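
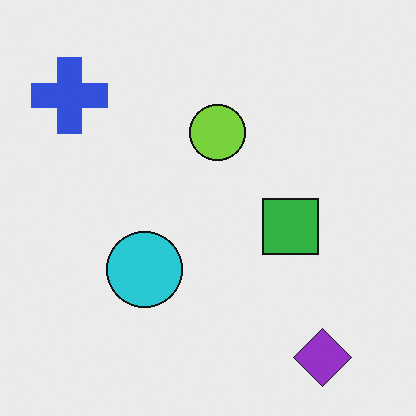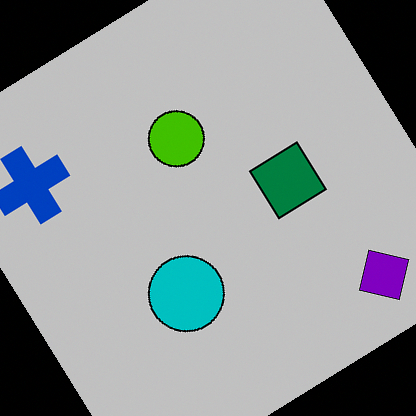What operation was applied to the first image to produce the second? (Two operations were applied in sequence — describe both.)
The image was heavily posterized to just a handful of flat colors, then rotated counter-clockwise by a large amount — several tens of degrees.

Each flat color has snapped to a coarser quantized level — most visibly, the near-white background has dropped to a flat grey. Every shape is tilted by the same angle and the image corners show triangular fill wedges — a whole-image rotation by a non-right angle.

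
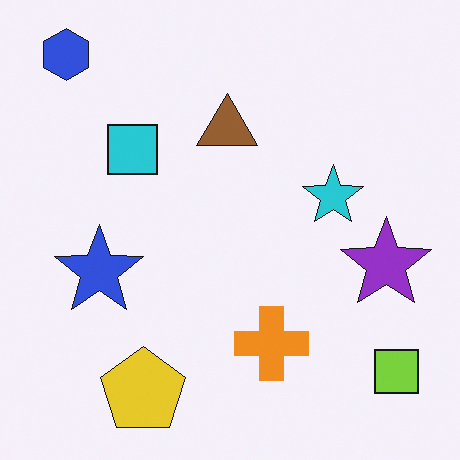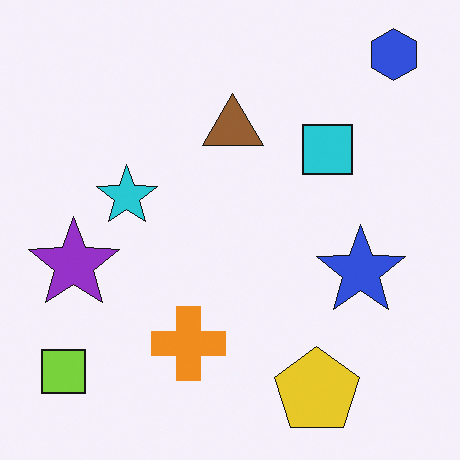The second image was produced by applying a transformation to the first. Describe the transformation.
The transformation is: flipped horizontally (left ↔ right).

The lime square is in the bottom-right of the first image and the bottom-left of the second — shapes on opposite sides of the vertical midline have swapped in a mirror flip.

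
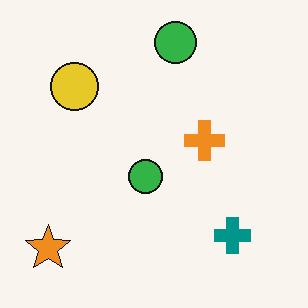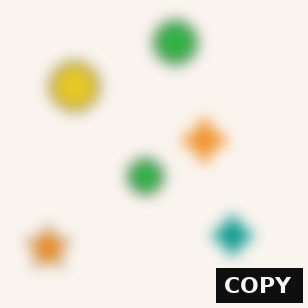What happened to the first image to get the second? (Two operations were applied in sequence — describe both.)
The image was strongly gaussian-blurred, then watermarked with the text "COPY" in the lower-right corner.

Shape edges and outlines are uniformly softened across the whole image. A dark label reading "COPY" appears in the lower-right corner.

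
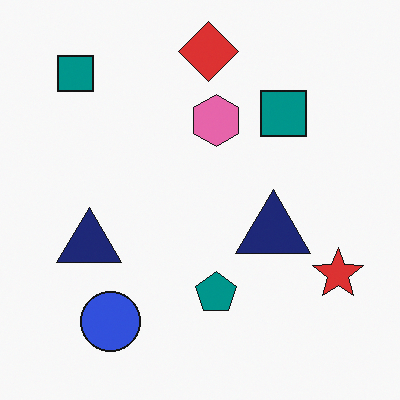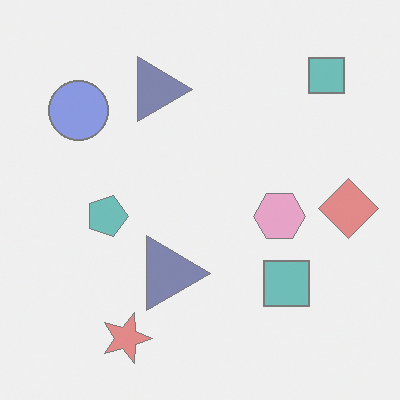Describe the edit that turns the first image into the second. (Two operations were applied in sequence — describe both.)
The transformation is: washed out (contrast reduced), then rotated 90° clockwise.

Tones are pushed toward mid-grey across the whole image — a global contrast change. The red star sits in the bottom-right of the first image and the bottom-left of the second — consistent with a whole-image 90° clockwise rotation.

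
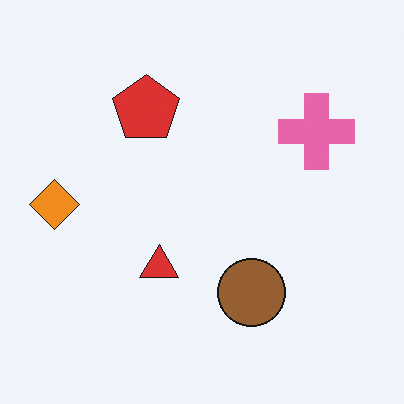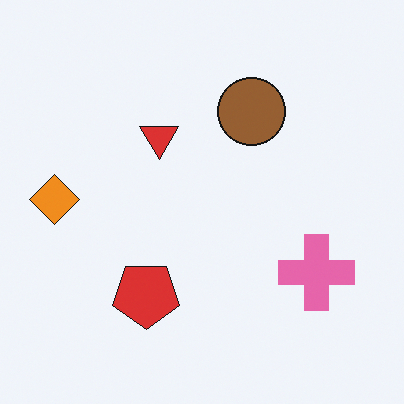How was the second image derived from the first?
This is the original image flipped vertically (top ↔ bottom).

The red pentagon is in the top of the first image and the bottom of the second — shapes on opposite sides of the horizontal midline have swapped in a mirror flip.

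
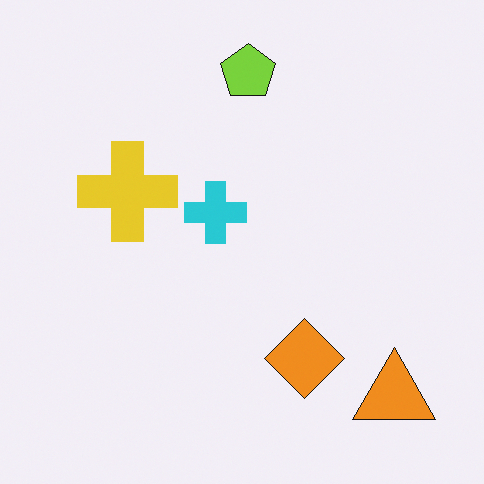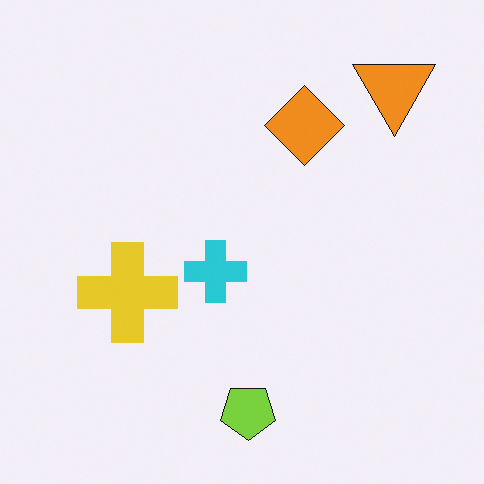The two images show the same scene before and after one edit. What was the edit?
The transformation is: flipped vertically (top ↔ bottom).

The lime pentagon is in the top of the first image and the bottom of the second — shapes on opposite sides of the horizontal midline have swapped in a mirror flip.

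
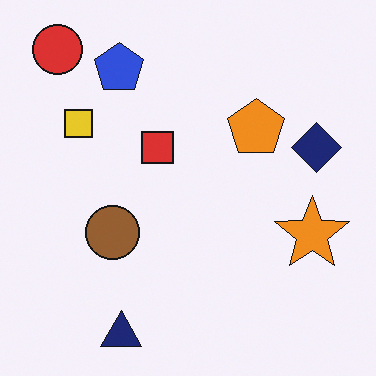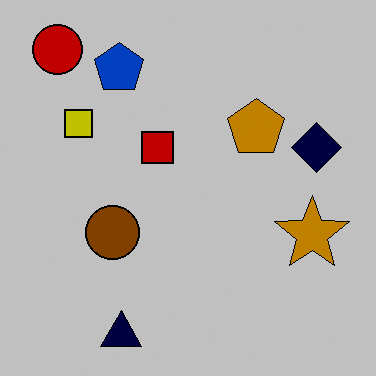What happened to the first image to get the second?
The second image is the first aggressively posterized.

Each flat color has snapped to a coarser quantized level — most visibly, the near-white background has dropped to a flat grey.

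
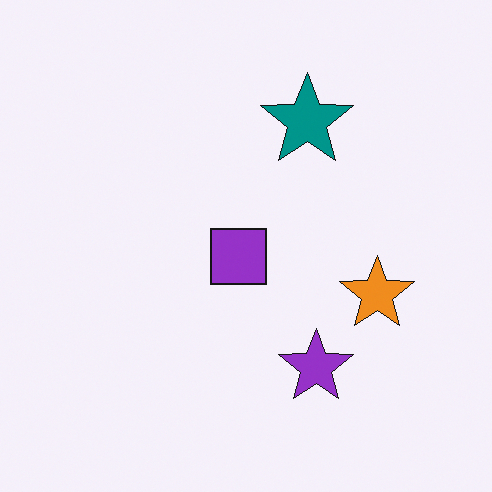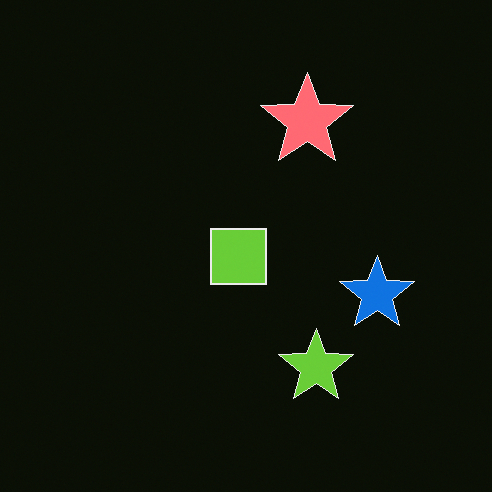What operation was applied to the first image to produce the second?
Color-inverted (negative).

The light background has become dark and every shape's color is its complement — a photographic negative.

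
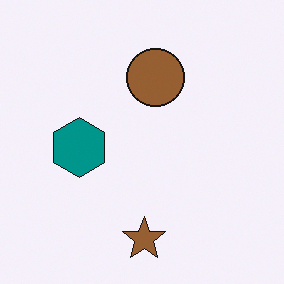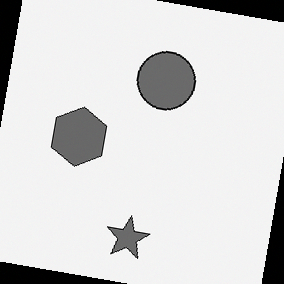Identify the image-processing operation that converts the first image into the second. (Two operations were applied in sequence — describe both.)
Rotated clockwise by a slight angle, then converted to grayscale.

Every shape is tilted by the same angle and the image corners show triangular fill wedges — a whole-image rotation by a non-right angle. All color is removed — every shape is now a shade of grey.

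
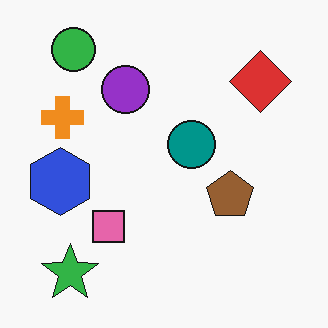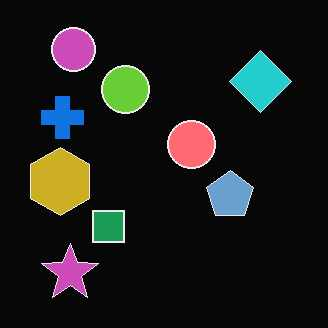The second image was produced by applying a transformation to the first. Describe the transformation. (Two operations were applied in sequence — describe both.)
Color-inverted (negative), then given moderate JPEG compression.

The light background has become dark and every shape's color is its complement — a photographic negative. Blocky 8×8 compression artifacts appear around shape edges and the flat background shows ringing — characteristic JPEG degradation.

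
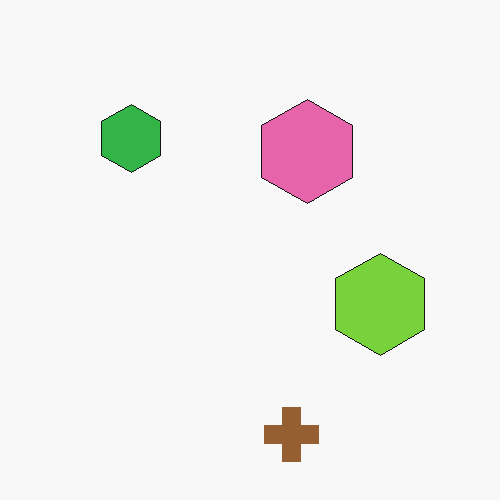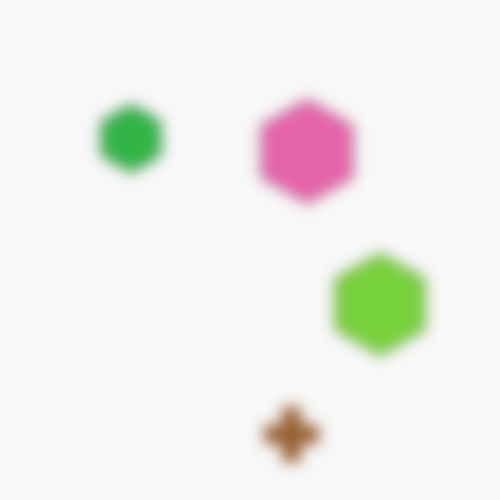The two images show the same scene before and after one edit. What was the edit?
This is the original image heavily blurred.

Shape edges and outlines are uniformly softened across the whole image.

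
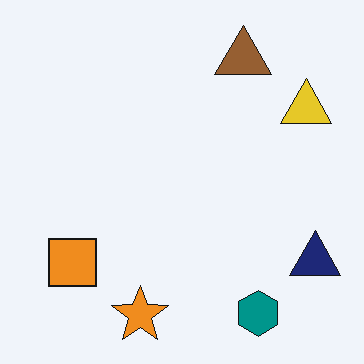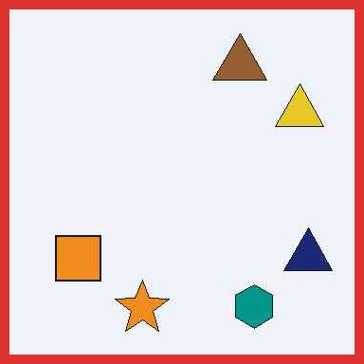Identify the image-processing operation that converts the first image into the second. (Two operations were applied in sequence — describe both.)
The transformation is: given moderate JPEG compression, then framed with a red border.

Blocky 8×8 compression artifacts appear around shape edges and the flat background shows ringing — characteristic JPEG degradation. A solid red frame runs around the edge of the second image, with the content slightly shrunk inside it.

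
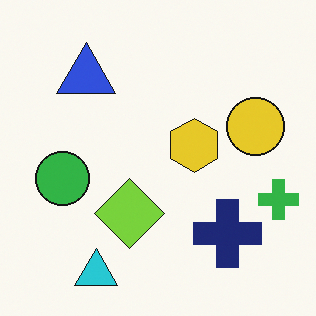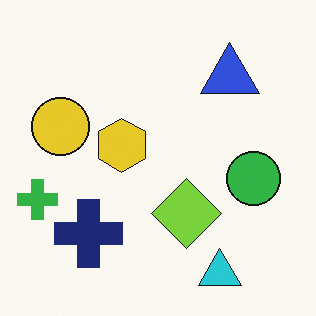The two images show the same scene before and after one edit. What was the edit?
It was flipped horizontally (left ↔ right).

The green cross is in the right of the first image and the left of the second — shapes on opposite sides of the vertical midline have swapped in a mirror flip.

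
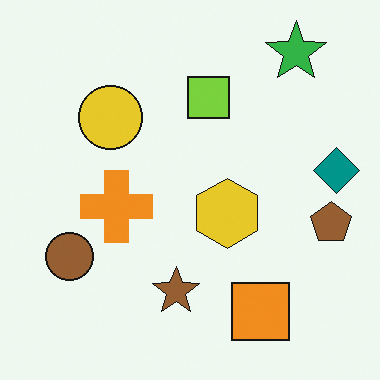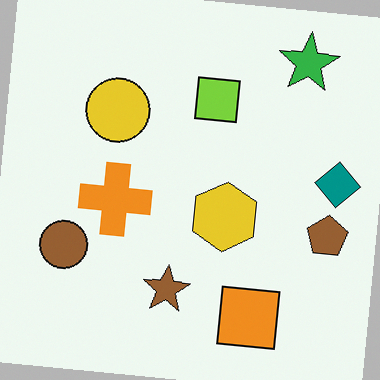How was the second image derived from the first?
The transformation is: rotated clockwise by a slight angle.

Every shape is tilted by the same angle and the image corners show triangular fill wedges — a whole-image rotation by a non-right angle.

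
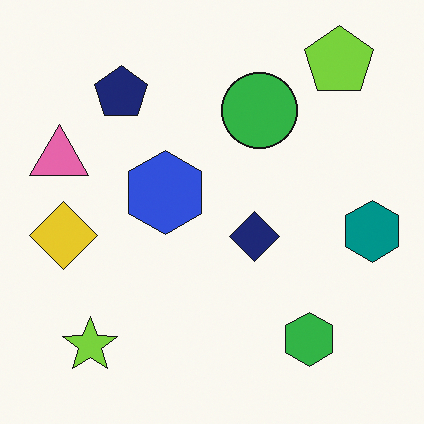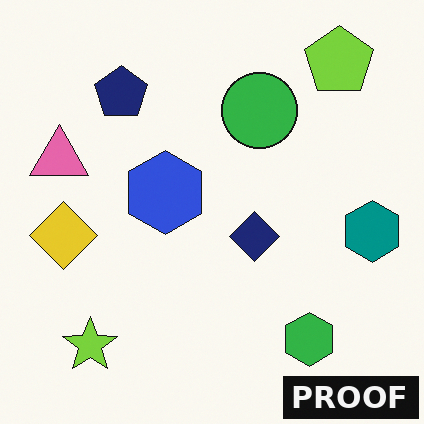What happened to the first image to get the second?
This is the original image watermarked with the text "PROOF" in the lower-right corner.

A dark label reading "PROOF" appears in the lower-right corner.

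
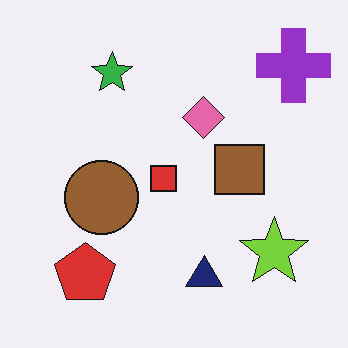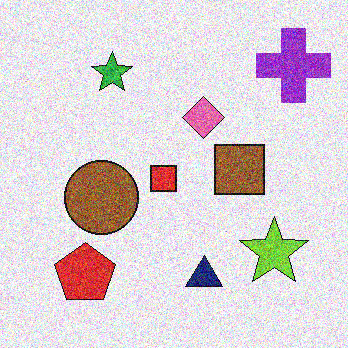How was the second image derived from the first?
Degraded with strong gaussian noise.

Random speckle covers the whole image, including the flat background.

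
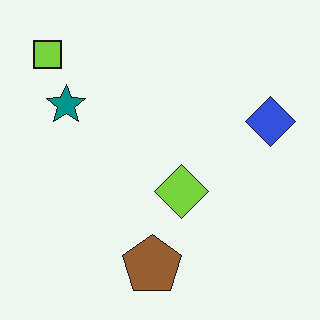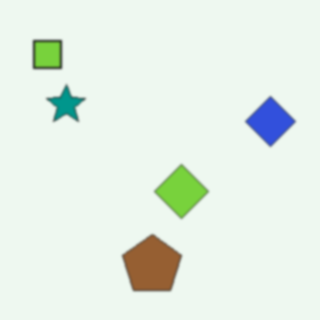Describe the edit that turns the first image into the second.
The transformation is: slightly softened.

Shape edges and outlines are uniformly softened across the whole image.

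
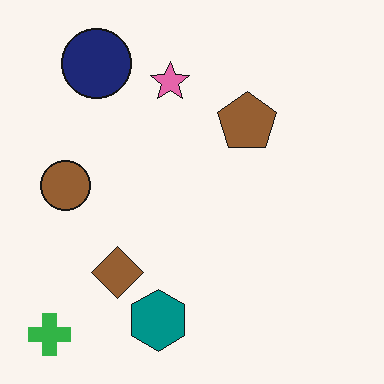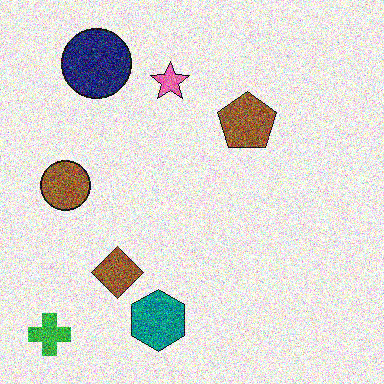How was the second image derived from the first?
The image was degraded with strong gaussian noise.

Random speckle covers the whole image, including the flat background.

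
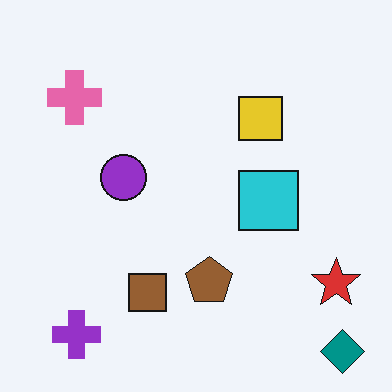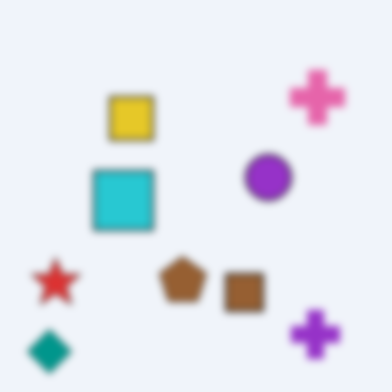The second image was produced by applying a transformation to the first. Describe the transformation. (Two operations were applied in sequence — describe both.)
The transformation is: flipped horizontally (left ↔ right), then noticeably gaussian-blurred.

The teal diamond is in the bottom-right of the first image and the bottom-left of the second — shapes on opposite sides of the vertical midline have swapped in a mirror flip. Shape edges and outlines are uniformly softened across the whole image.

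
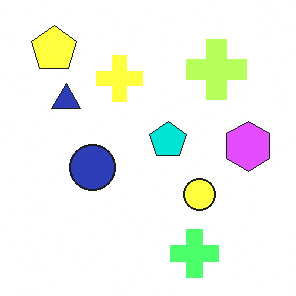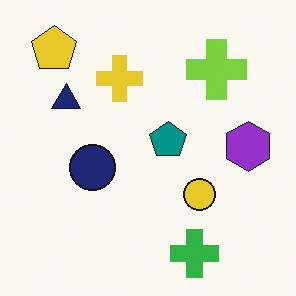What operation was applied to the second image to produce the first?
It was noticeably brightened.

Every pixel — background and shapes alike — is uniformly brightened.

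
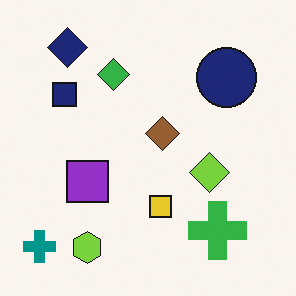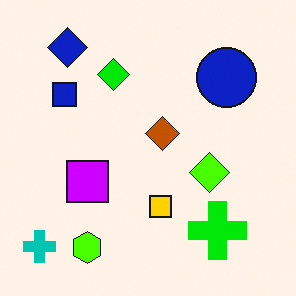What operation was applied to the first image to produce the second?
This is the original image made much more vivid (saturation change).

All colors are more vivid — a global saturation change.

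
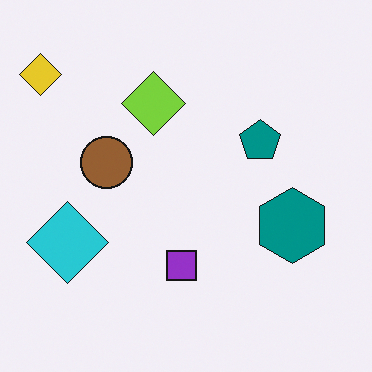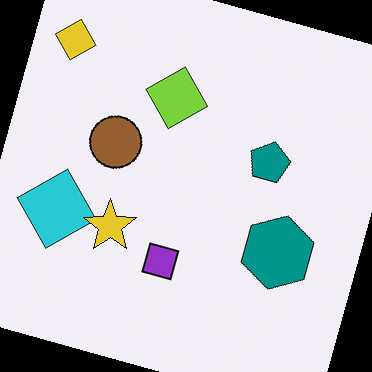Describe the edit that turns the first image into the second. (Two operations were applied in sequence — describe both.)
The transformation is: rotated clockwise by a moderate amount, then overlaid with an additional yellow star.

Every shape is tilted by the same angle and the image corners show triangular fill wedges — a whole-image rotation by a non-right angle. A yellow star appears in the second image that is absent from the first.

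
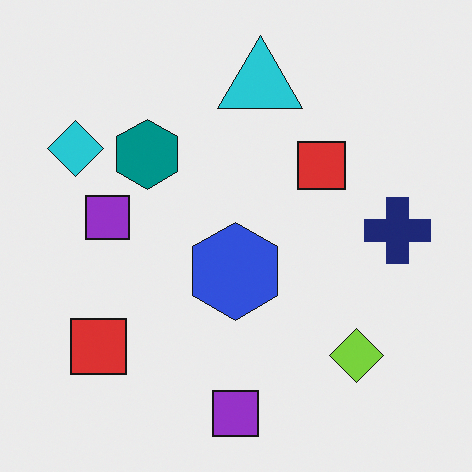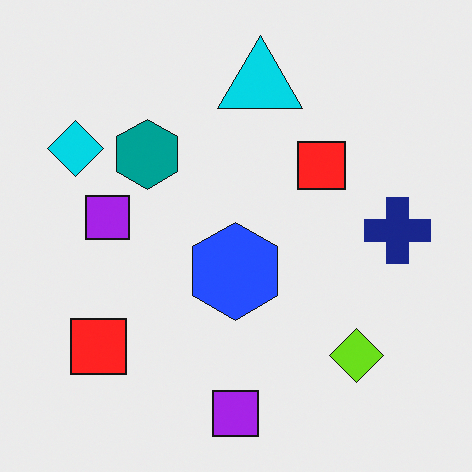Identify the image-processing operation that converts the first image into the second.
This is the original image slightly oversaturated.

All colors are more vivid — a global saturation change.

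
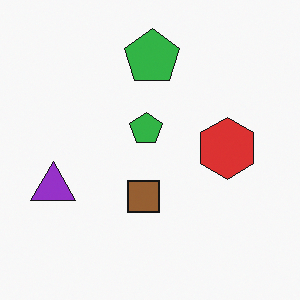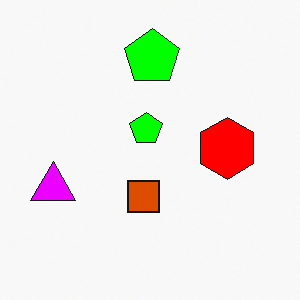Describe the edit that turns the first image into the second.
The transformation is: made much more vivid (saturation change).

All colors are more vivid — a global saturation change.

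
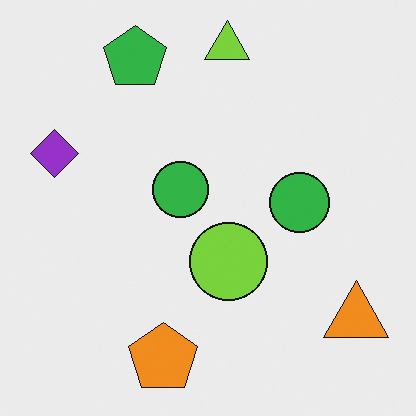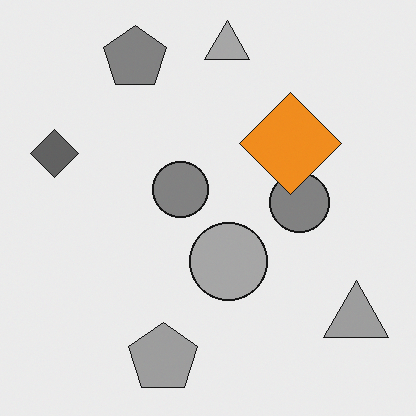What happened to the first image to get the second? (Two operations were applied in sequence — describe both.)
The image was converted to grayscale, then overlaid with an additional orange diamond.

All color is removed — every shape is now a shade of grey. An orange diamond appears in the second image that is absent from the first.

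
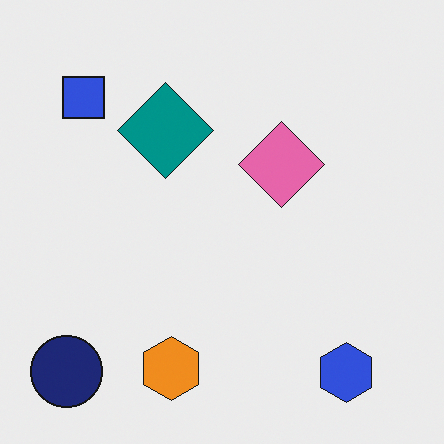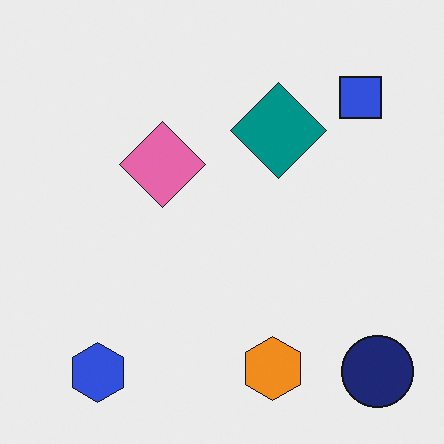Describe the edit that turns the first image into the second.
The second image is the first flipped horizontally (left ↔ right).

The navy circle is in the bottom-left of the first image and the bottom-right of the second — shapes on opposite sides of the vertical midline have swapped in a mirror flip.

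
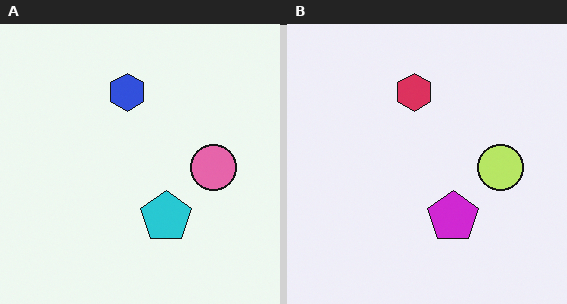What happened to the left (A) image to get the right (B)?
The image was hue-shifted through roughly a third of the color wheel.

Every shape's color has rotated by the same amount around the hue wheel — a uniform hue shift.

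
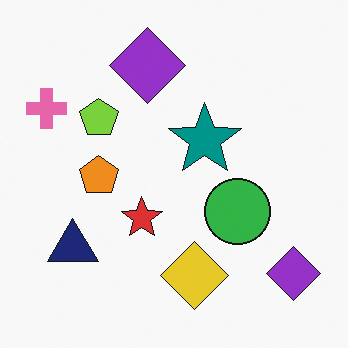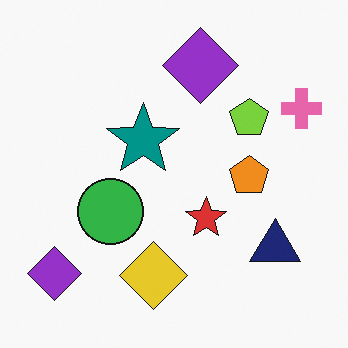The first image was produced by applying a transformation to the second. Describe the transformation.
The image was flipped horizontally (left ↔ right).

The pink cross is in the top-right of the second image and the top-left of the first — shapes on opposite sides of the vertical midline have swapped in a mirror flip.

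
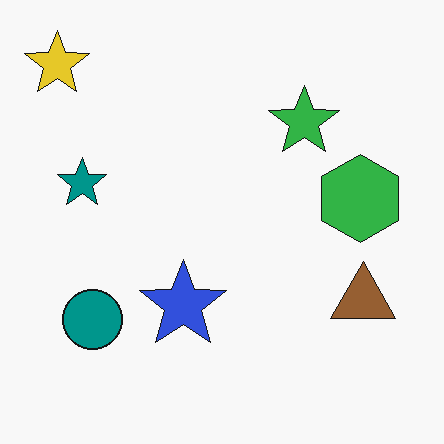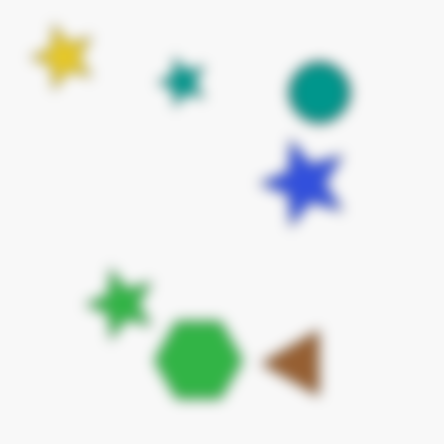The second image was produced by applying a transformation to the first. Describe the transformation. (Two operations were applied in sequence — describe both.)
The transformation is: strongly gaussian-blurred, then transposed (reflected across the top-left ↔ bottom-right diagonal).

Shape edges and outlines are uniformly softened across the whole image. Shapes have swapped their row and column positions — what was in the top-right is now in the bottom-left — a diagonal reflection.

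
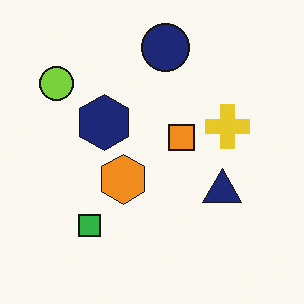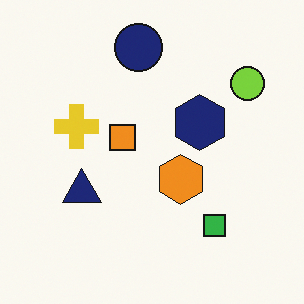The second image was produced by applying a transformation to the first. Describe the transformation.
This is the original image flipped horizontally (left ↔ right).

The lime circle is in the top-left of the first image and the top-right of the second — shapes on opposite sides of the vertical midline have swapped in a mirror flip.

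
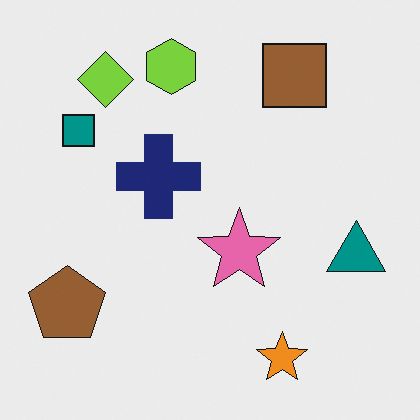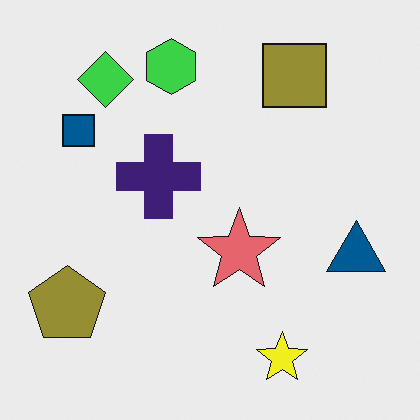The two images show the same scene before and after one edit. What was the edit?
It was hue-shifted slightly.

Every shape's color has rotated by the same amount around the hue wheel — a uniform hue shift.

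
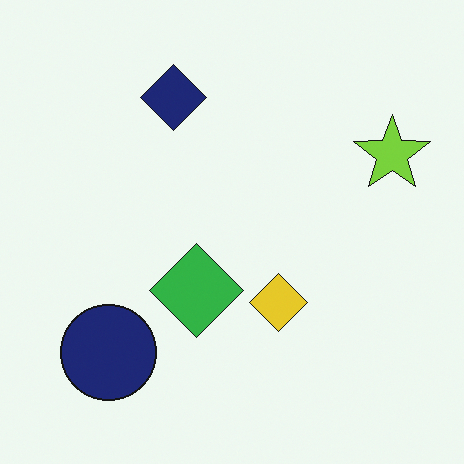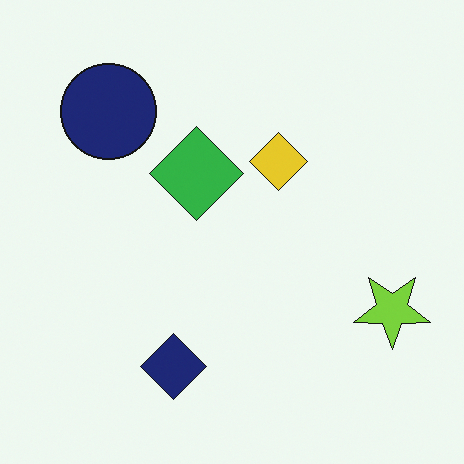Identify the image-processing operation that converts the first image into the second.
The image was flipped vertically (top ↔ bottom).

The navy diamond is in the top of the first image and the bottom of the second — shapes on opposite sides of the horizontal midline have swapped in a mirror flip.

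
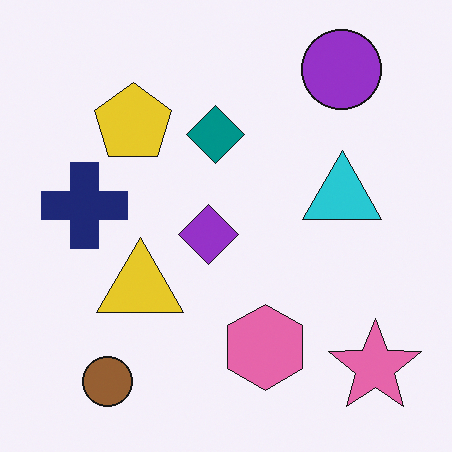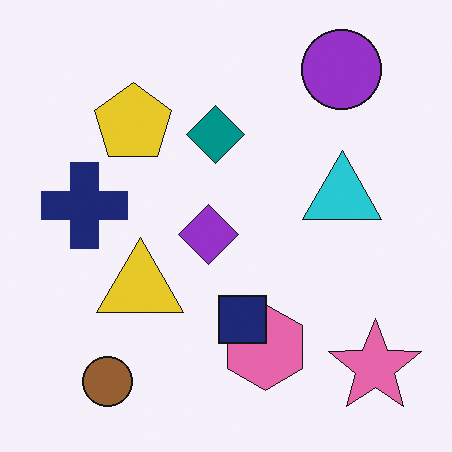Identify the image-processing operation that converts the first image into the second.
It was overlaid with an additional navy square.

A navy square appears in the second image that is absent from the first.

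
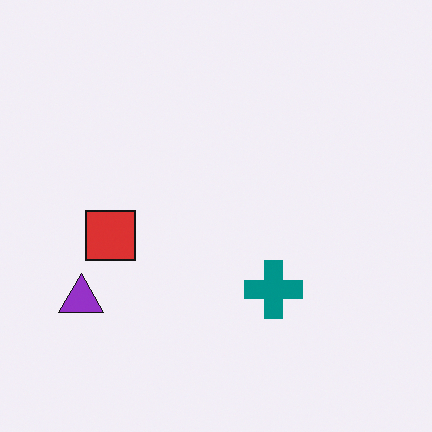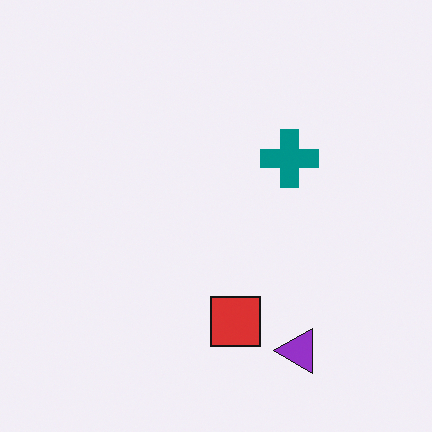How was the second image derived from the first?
The transformation is: rotated 90° counter-clockwise.

The purple triangle sits in the bottom-left of the first image and the bottom-right of the second — consistent with a whole-image 90° counter-clockwise rotation.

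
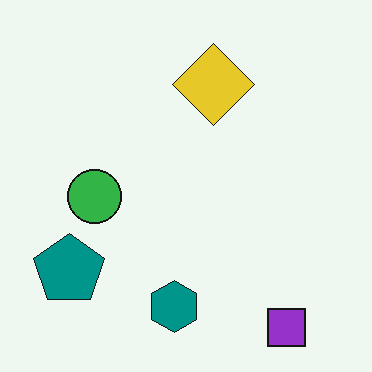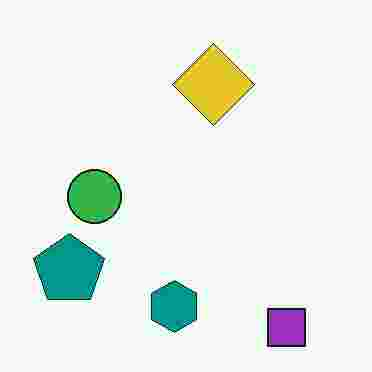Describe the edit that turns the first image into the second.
Degraded with heavy JPEG compression.

Blocky 8×8 compression artifacts appear around shape edges and the flat background shows ringing — characteristic JPEG degradation.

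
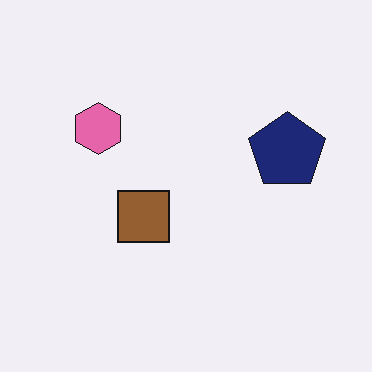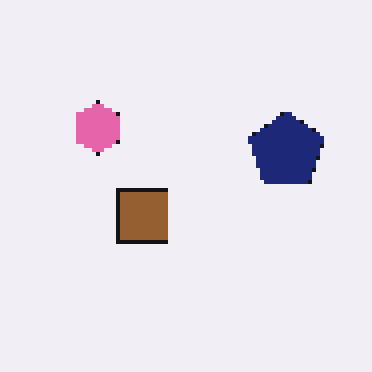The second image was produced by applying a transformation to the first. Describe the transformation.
It was lightly pixelated (a mild mosaic effect).

Shapes are reduced to large square blocks; fine edges and outlines are lost — a downscale-then-upscale (mosaic) effect.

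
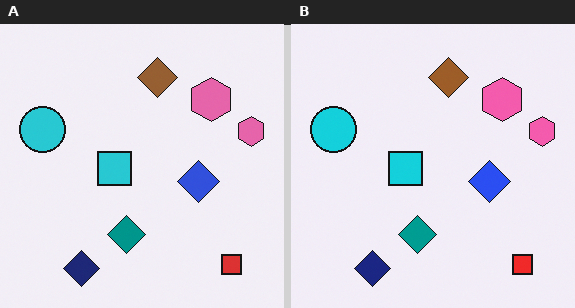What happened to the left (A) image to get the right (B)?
The transformation is: slightly oversaturated.

All colors are more vivid — a global saturation change.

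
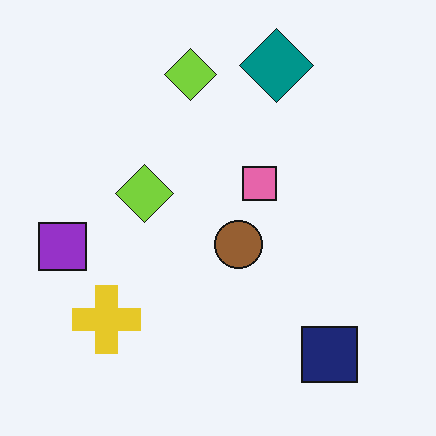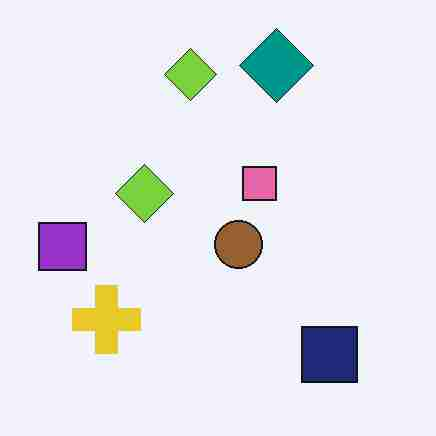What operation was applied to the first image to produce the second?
The transformation is: degraded with heavy JPEG compression.

Blocky 8×8 compression artifacts appear around shape edges and the flat background shows ringing — characteristic JPEG degradation.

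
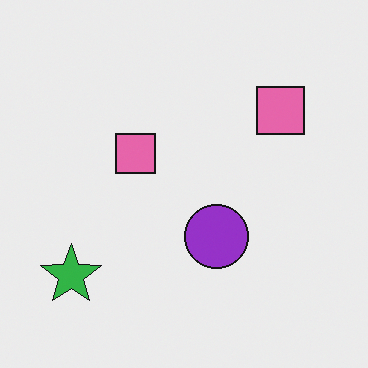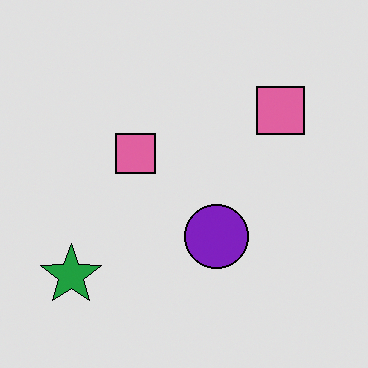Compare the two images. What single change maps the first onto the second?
The second image is the first posterized to a reduced palette.

Each flat color has snapped to a coarser quantized level — most visibly, the near-white background has dropped to a flat grey.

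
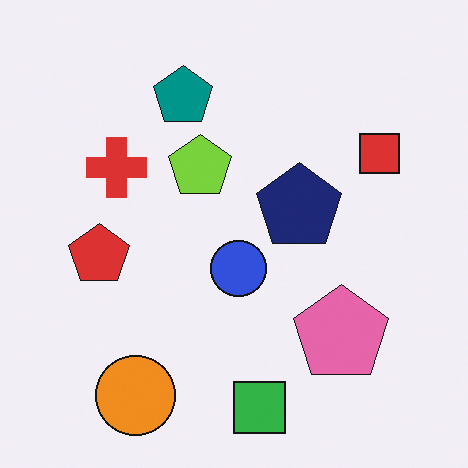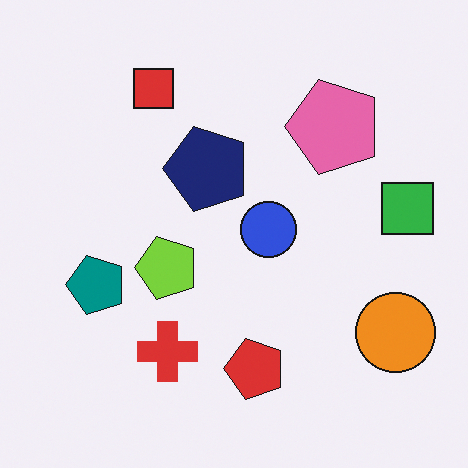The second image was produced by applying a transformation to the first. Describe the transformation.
Rotated 90° counter-clockwise.

The orange circle sits in the bottom-left of the first image and the bottom-right of the second — consistent with a whole-image 90° counter-clockwise rotation.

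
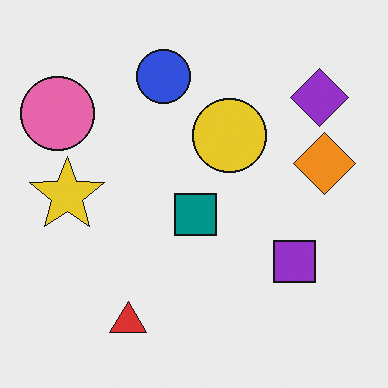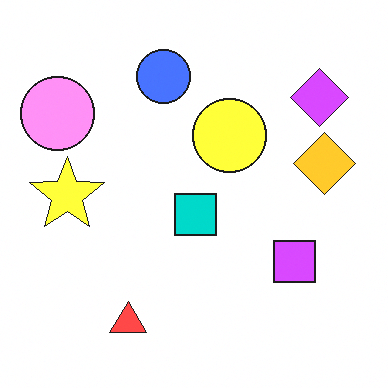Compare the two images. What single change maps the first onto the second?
The second image is the first noticeably brightened.

Every pixel — background and shapes alike — is uniformly brightened.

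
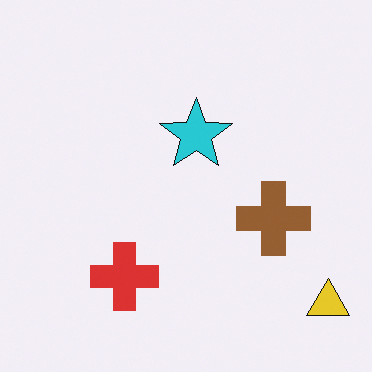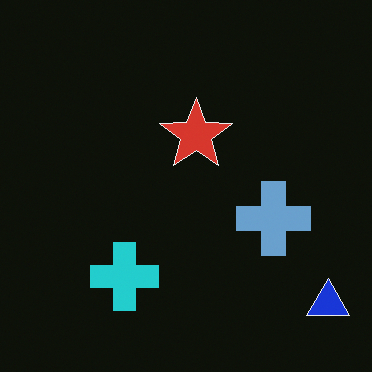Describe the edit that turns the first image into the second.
The transformation is: color-inverted (negative).

The light background has become dark and every shape's color is its complement — a photographic negative.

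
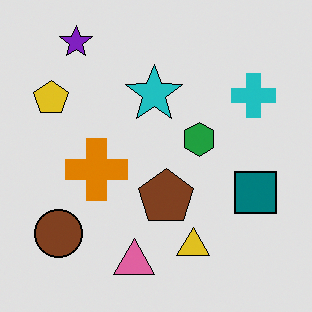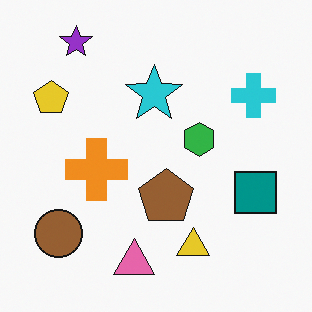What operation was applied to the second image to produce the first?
This is the original image posterized to a reduced palette.

Each flat color has snapped to a coarser quantized level — most visibly, the near-white background has dropped to a flat grey.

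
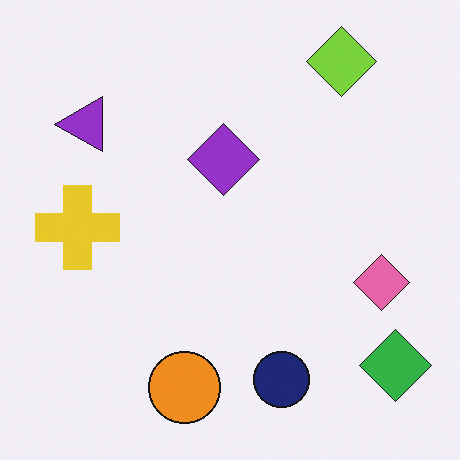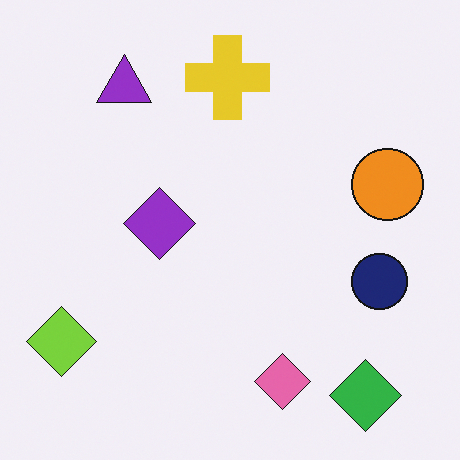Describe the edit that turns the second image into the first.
The first image is the second transposed (reflected across the top-left ↔ bottom-right diagonal).

Shapes have swapped their row and column positions — what was in the top-right is now in the bottom-left — a diagonal reflection.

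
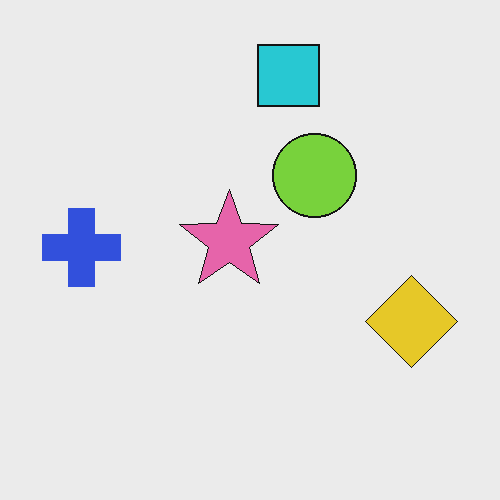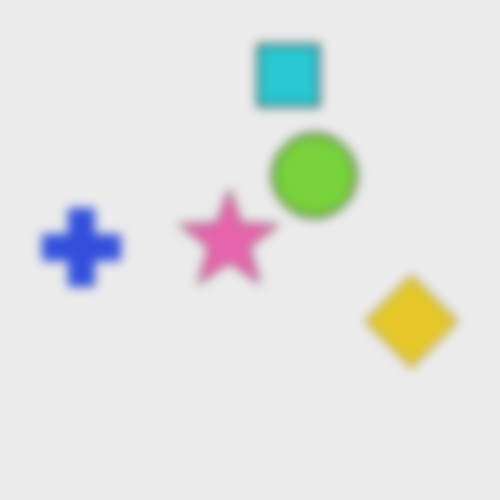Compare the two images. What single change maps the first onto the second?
It was strongly gaussian-blurred.

Shape edges and outlines are uniformly softened across the whole image.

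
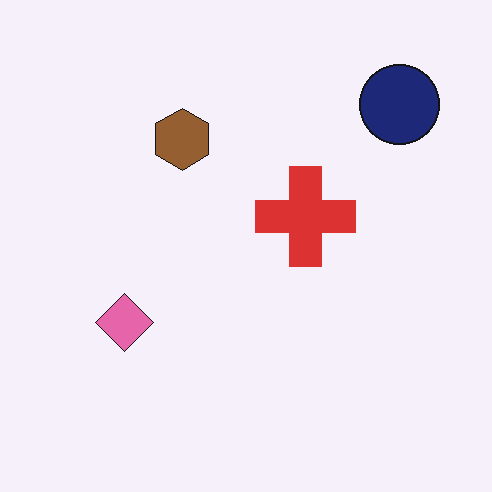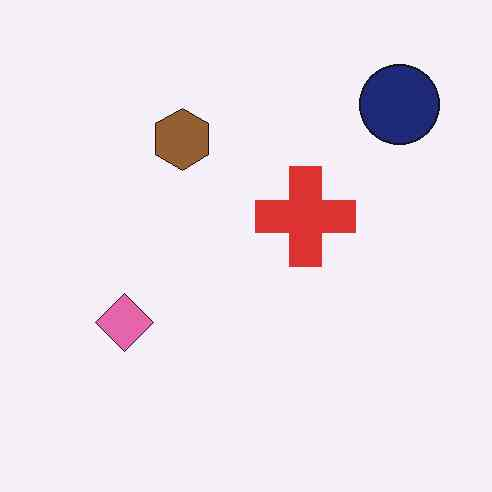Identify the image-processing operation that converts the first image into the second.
This is the original image JPEG-compressed with visible artifacts.

Blocky 8×8 compression artifacts appear around shape edges and the flat background shows ringing — characteristic JPEG degradation.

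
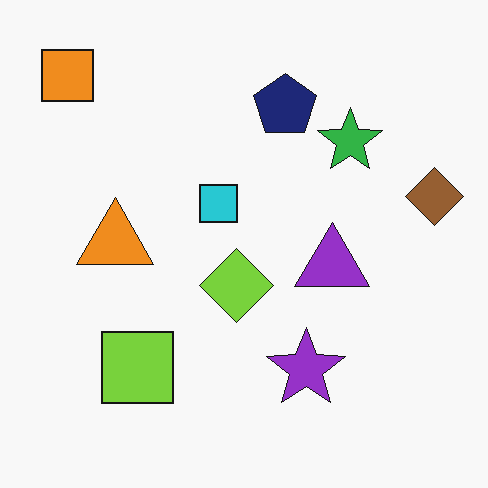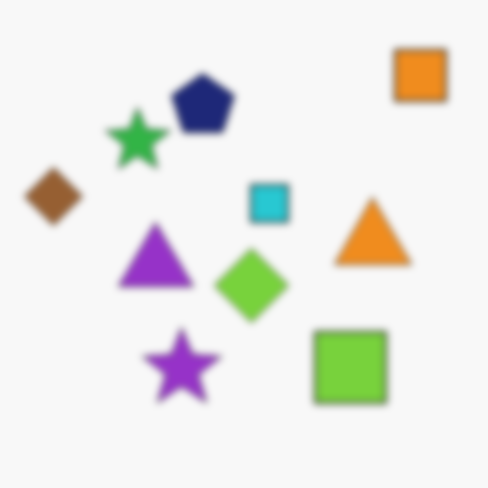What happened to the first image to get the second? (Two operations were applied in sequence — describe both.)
The transformation is: moderately blurred, then flipped horizontally (left ↔ right).

Shape edges and outlines are uniformly softened across the whole image. The brown diamond is in the right of the first image and the left of the second — shapes on opposite sides of the vertical midline have swapped in a mirror flip.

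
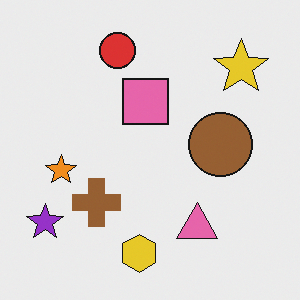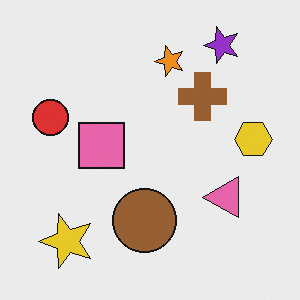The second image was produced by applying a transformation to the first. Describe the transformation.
The transformation is: transposed (reflected across the top-left ↔ bottom-right diagonal).

Shapes have swapped their row and column positions — what was in the top-right is now in the bottom-left — a diagonal reflection.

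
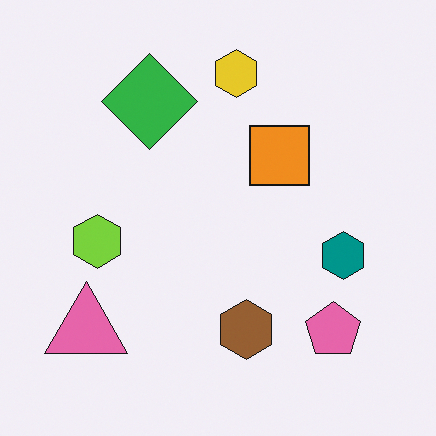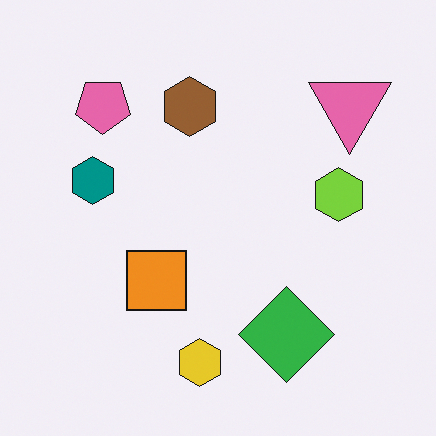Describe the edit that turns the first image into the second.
The second image is the first rotated 180°.

The pink triangle sits in the bottom-left of the first image and the top-right of the second — consistent with a whole-image 180° rotation.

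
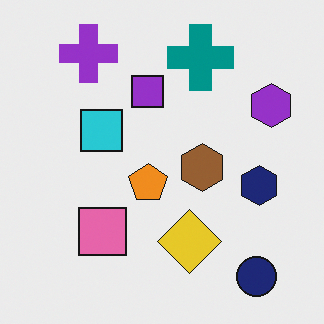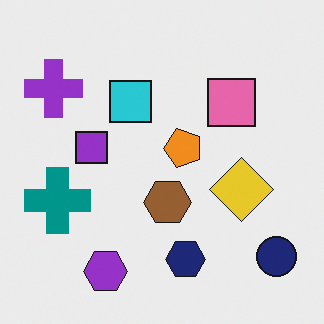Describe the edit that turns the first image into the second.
Transposed (reflected across the top-left ↔ bottom-right diagonal).

Shapes have swapped their row and column positions — what was in the top-right is now in the bottom-left — a diagonal reflection.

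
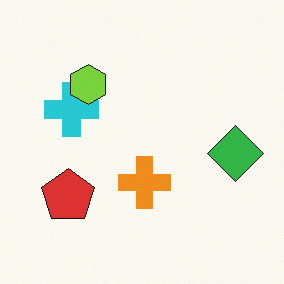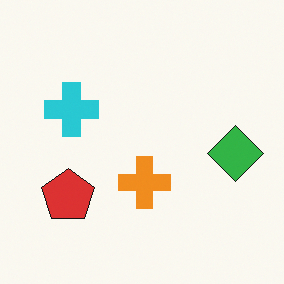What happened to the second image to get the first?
It was overlaid with an additional lime hexagon.

A lime hexagon appears in the first image that is absent from the second.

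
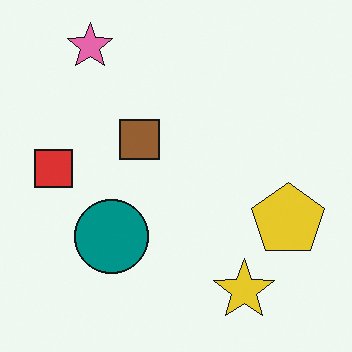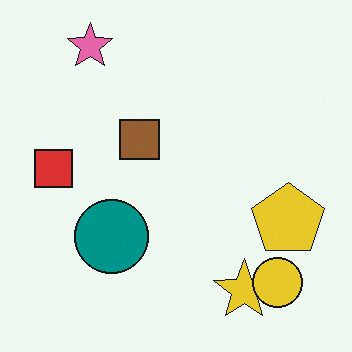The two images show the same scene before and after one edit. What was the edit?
The second image is the first overlaid with an additional yellow circle.

A yellow circle appears in the second image that is absent from the first.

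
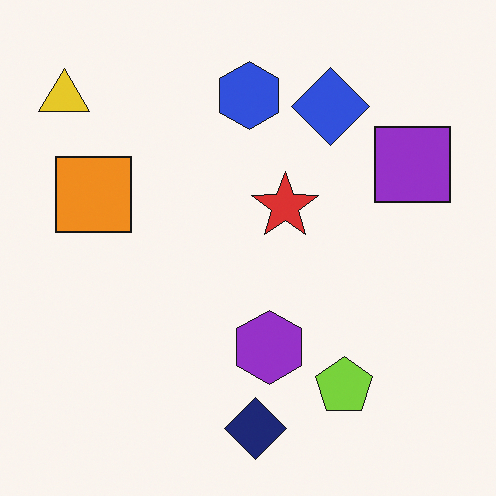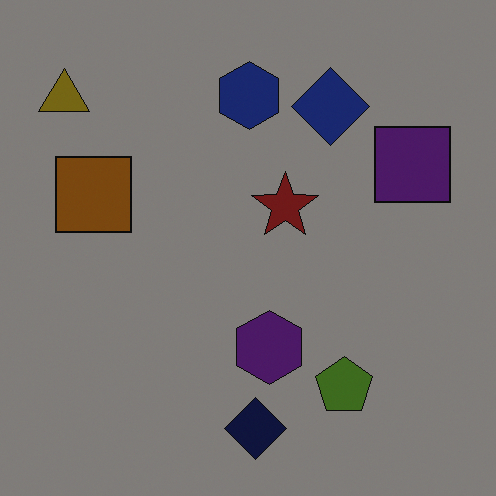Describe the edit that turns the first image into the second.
The second image is the first substantially darkened.

Every pixel — background and shapes alike — is uniformly darkened.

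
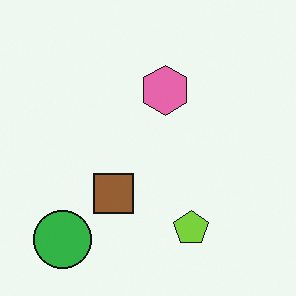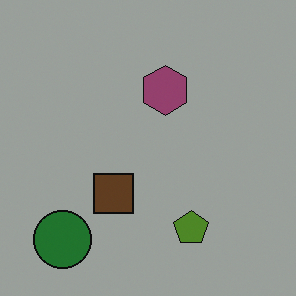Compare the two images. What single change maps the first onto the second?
It was darkened a lot.

Every pixel — background and shapes alike — is uniformly darkened.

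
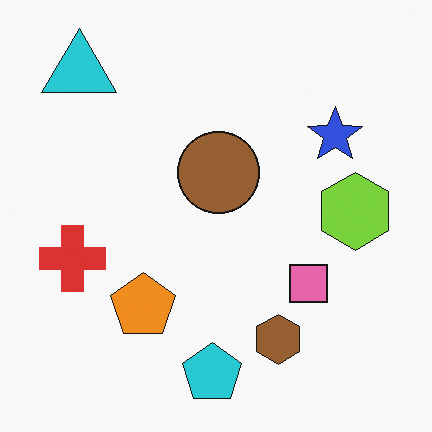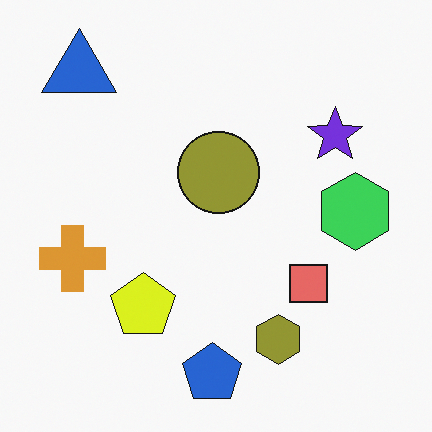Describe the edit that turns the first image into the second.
The transformation is: hue-shifted by a small amount.

Every shape's color has rotated by the same amount around the hue wheel — a uniform hue shift.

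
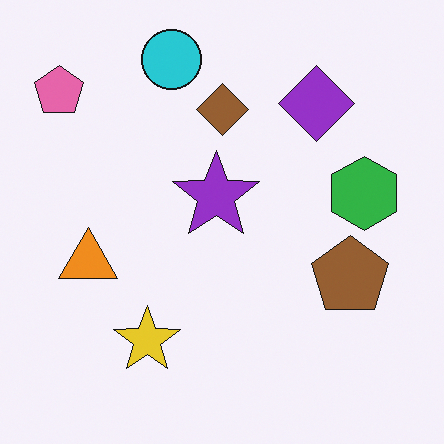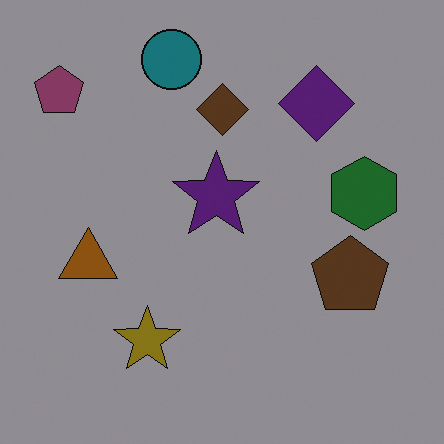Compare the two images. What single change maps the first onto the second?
It was substantially darkened.

Every pixel — background and shapes alike — is uniformly darkened.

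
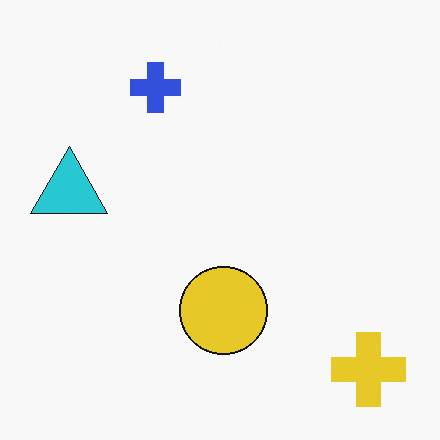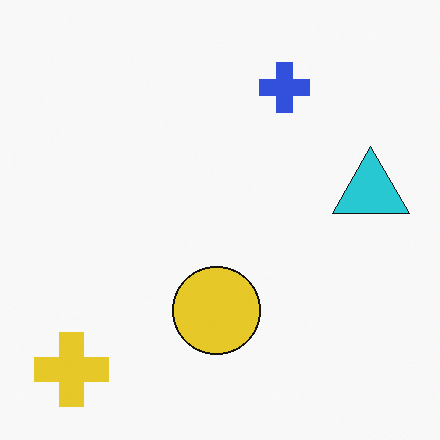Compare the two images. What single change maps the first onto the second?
The second image is the first flipped horizontally (left ↔ right).

The cyan triangle is in the left of the first image and the right of the second — shapes on opposite sides of the vertical midline have swapped in a mirror flip.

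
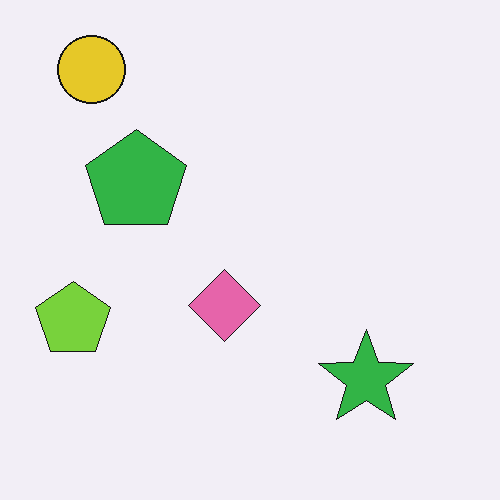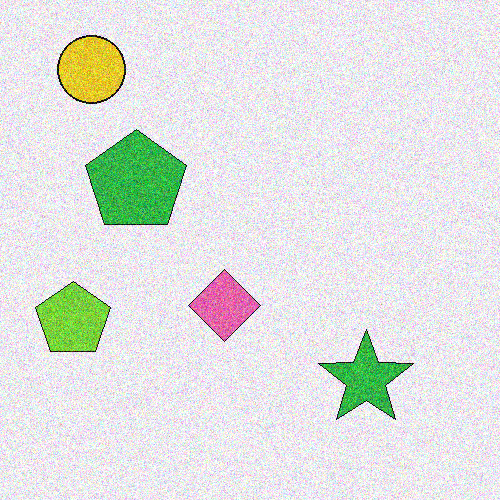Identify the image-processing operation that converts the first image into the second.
The second image is the first degraded with a thick layer of grain.

Random speckle covers the whole image, including the flat background.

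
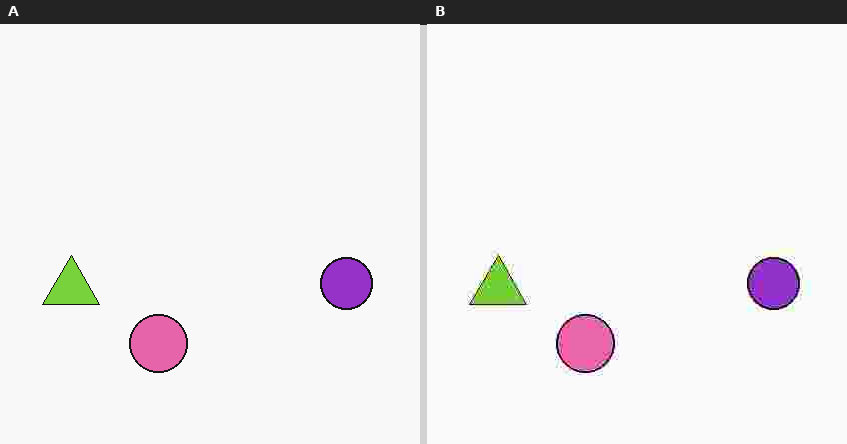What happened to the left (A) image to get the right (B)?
It was degraded with heavy JPEG compression.

Blocky 8×8 compression artifacts appear around shape edges and the flat background shows ringing — characteristic JPEG degradation.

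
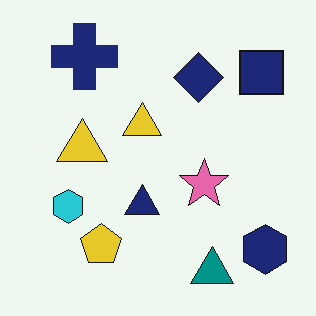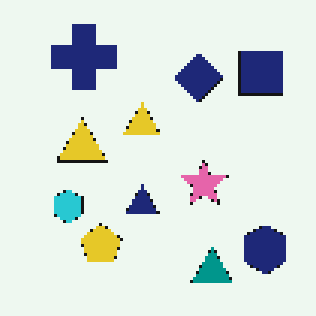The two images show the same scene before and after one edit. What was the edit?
The second image is the first mildly pixelated.

Shapes are reduced to large square blocks; fine edges and outlines are lost — a downscale-then-upscale (mosaic) effect.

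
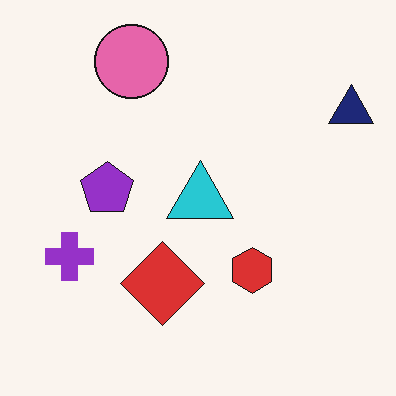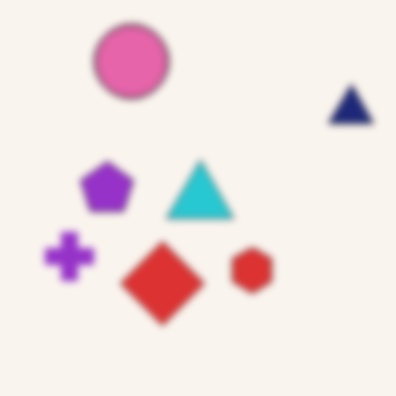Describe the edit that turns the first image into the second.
The image was moderately blurred.

Shape edges and outlines are uniformly softened across the whole image.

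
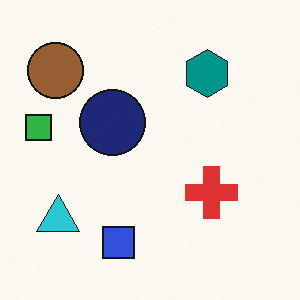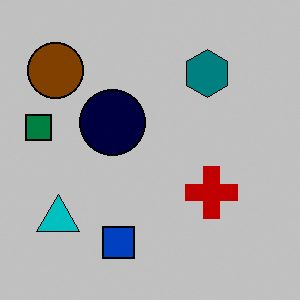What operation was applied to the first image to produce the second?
Heavily posterized to just a handful of flat colors.

Each flat color has snapped to a coarser quantized level — most visibly, the near-white background has dropped to a flat grey.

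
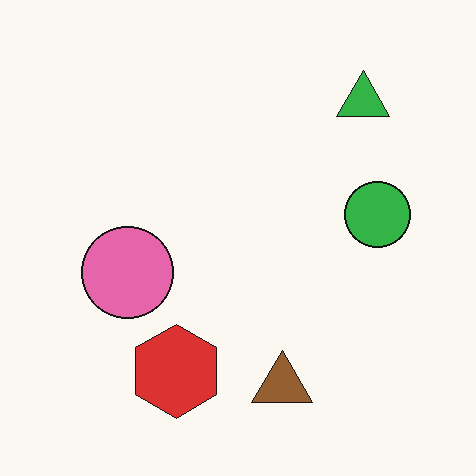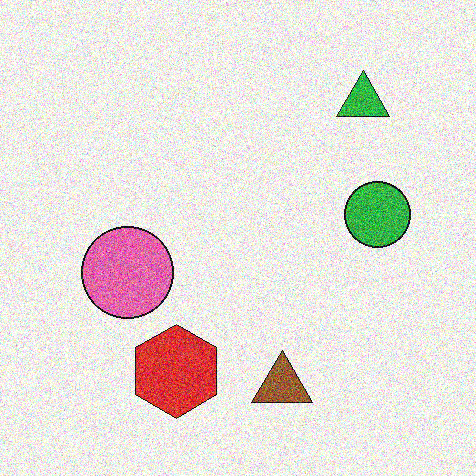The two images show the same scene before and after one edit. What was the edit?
Degraded with a thick layer of grain.

Random speckle covers the whole image, including the flat background.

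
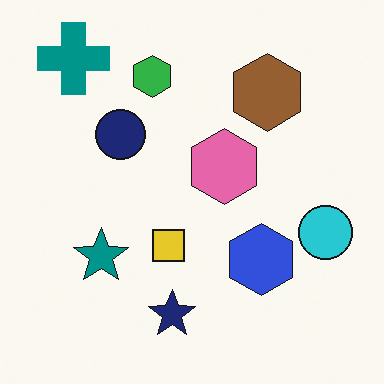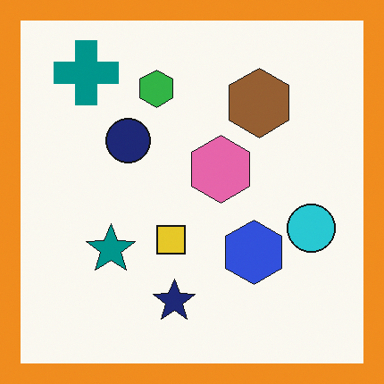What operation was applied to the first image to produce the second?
Framed with a orange border.

A solid orange frame runs around the edge of the second image, with the content slightly shrunk inside it.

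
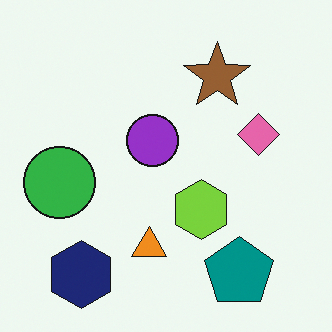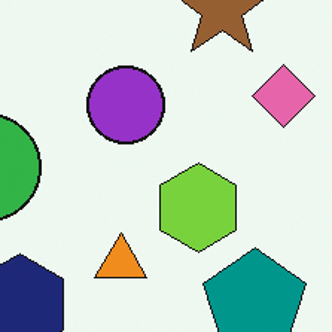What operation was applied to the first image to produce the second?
The second image is the first cropped to a modestly smaller region and rescaled.

The visible shapes are larger and the field of view is narrower; shapes near the original edges may be partly or wholly outside the frame — a crop-and-rescale.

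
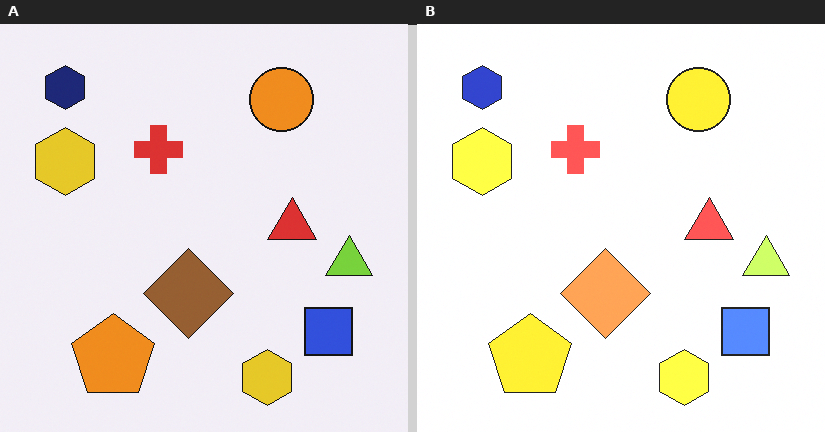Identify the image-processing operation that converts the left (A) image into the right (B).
Substantially brightened.

Every pixel — background and shapes alike — is uniformly brightened.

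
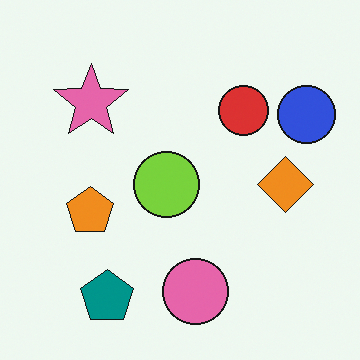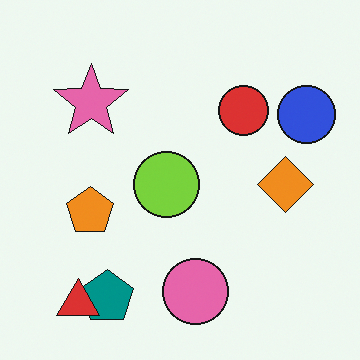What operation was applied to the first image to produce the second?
This is the original image overlaid with an additional red triangle.

A red triangle appears in the second image that is absent from the first.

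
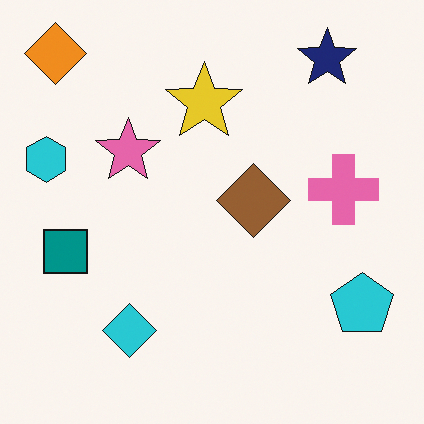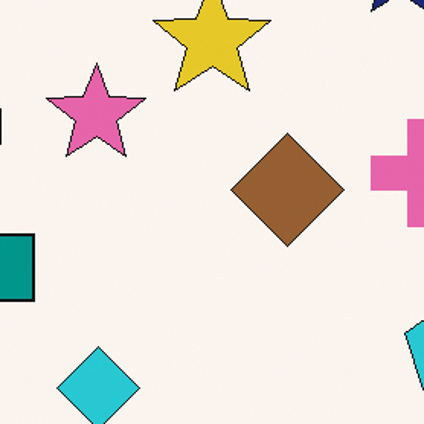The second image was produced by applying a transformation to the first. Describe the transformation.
This is the original image cropped slightly and scaled back up.

The visible shapes are larger and the field of view is narrower; shapes near the original edges may be partly or wholly outside the frame — a crop-and-rescale.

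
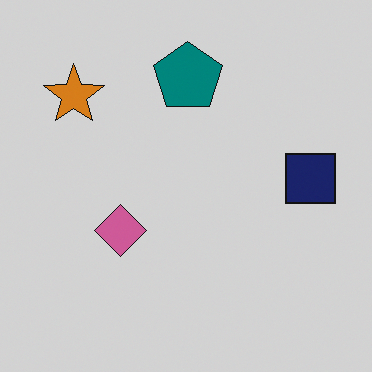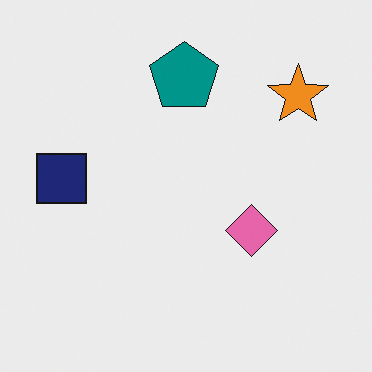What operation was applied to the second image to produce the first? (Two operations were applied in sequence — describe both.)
The transformation is: flipped horizontally (left ↔ right), then slightly darkened.

The navy square is in the left of the second image and the right of the first — shapes on opposite sides of the vertical midline have swapped in a mirror flip. Every pixel — background and shapes alike — is uniformly darkened.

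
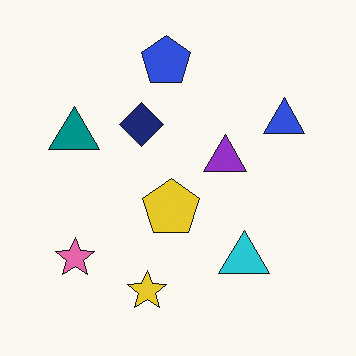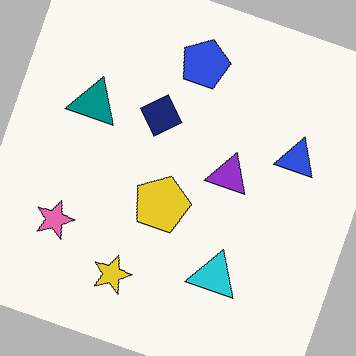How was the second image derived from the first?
The transformation is: rotated clockwise by a moderate amount.

Every shape is tilted by the same angle and the image corners show triangular fill wedges — a whole-image rotation by a non-right angle.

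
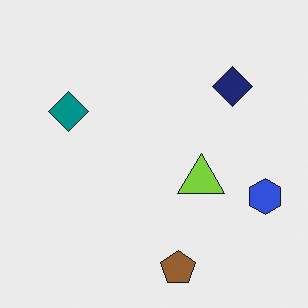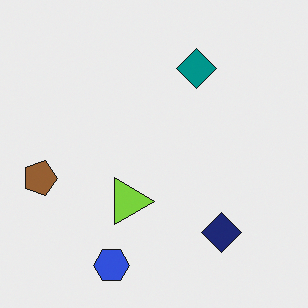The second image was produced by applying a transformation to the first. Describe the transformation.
Rotated 90° clockwise.

The blue hexagon sits in the right of the first image and the bottom of the second — consistent with a whole-image 90° clockwise rotation.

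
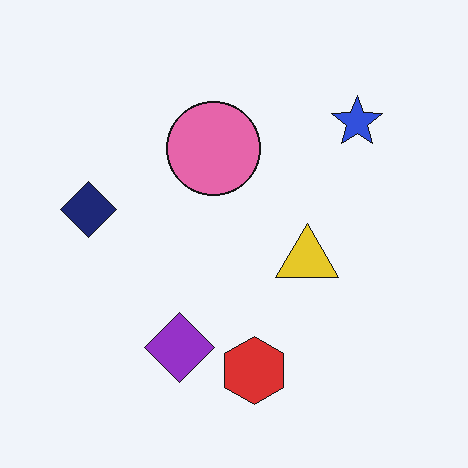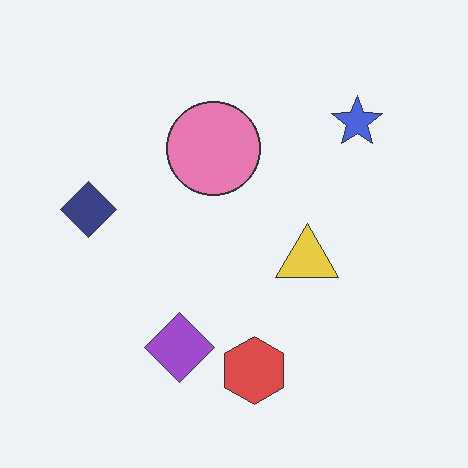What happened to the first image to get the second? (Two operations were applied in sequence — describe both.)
This is the original image given slightly reduced contrast, then JPEG-compressed with visible artifacts.

Tones are pushed toward mid-grey across the whole image — a global contrast change. Blocky 8×8 compression artifacts appear around shape edges and the flat background shows ringing — characteristic JPEG degradation.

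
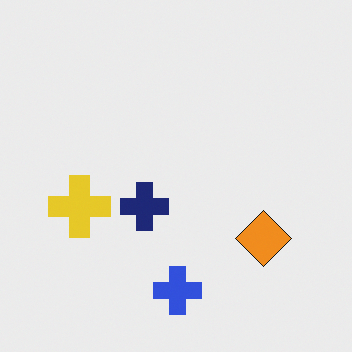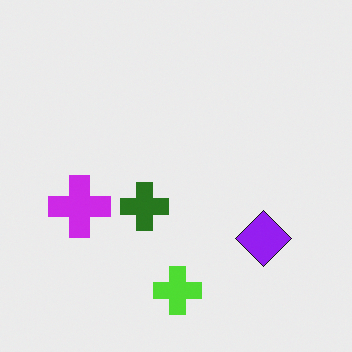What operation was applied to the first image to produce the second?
It was hue-shifted by a large amount.

Every shape's color has rotated by the same amount around the hue wheel — a uniform hue shift.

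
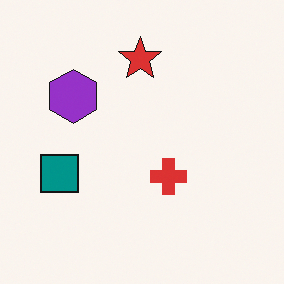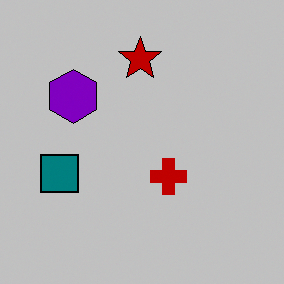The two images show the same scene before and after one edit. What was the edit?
It was heavily posterized to just a handful of flat colors.

Each flat color has snapped to a coarser quantized level — most visibly, the near-white background has dropped to a flat grey.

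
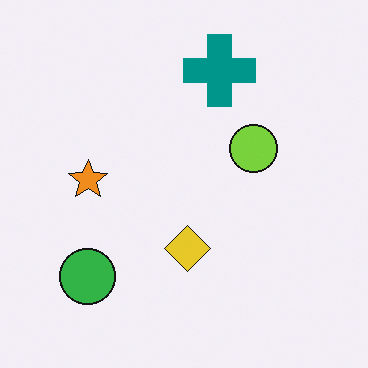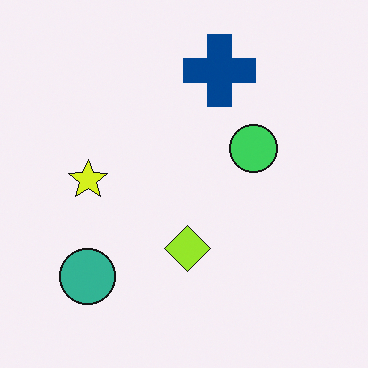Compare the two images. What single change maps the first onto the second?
The transformation is: hue-shifted by a small amount.

Every shape's color has rotated by the same amount around the hue wheel — a uniform hue shift.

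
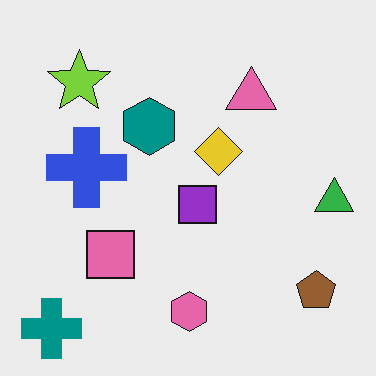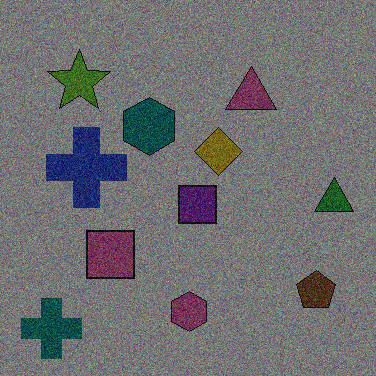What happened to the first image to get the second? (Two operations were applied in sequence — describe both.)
The second image is the first darkened a lot, then degraded with moderate additive noise.

Every pixel — background and shapes alike — is uniformly darkened. Random speckle covers the whole image, including the flat background.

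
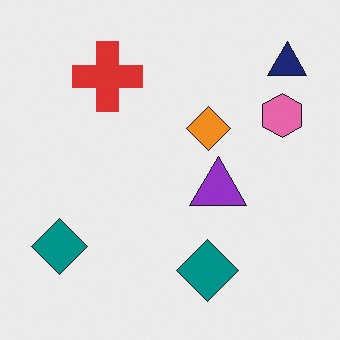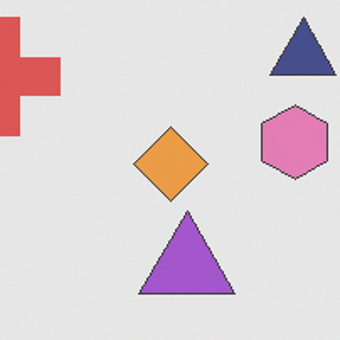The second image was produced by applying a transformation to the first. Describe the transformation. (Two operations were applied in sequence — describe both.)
It was cropped tightly and scaled back up, then given slightly reduced contrast.

The visible shapes are larger and the field of view is narrower; shapes near the original edges may be partly or wholly outside the frame — a crop-and-rescale. Tones are pushed toward mid-grey across the whole image — a global contrast change.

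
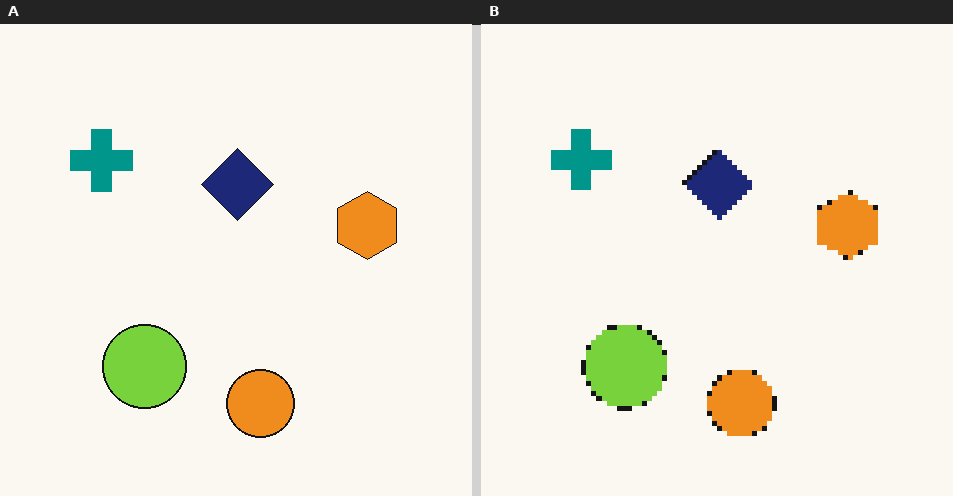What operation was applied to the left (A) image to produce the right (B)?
The image was lightly pixelated (a mild mosaic effect).

Shapes are reduced to large square blocks; fine edges and outlines are lost — a downscale-then-upscale (mosaic) effect.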